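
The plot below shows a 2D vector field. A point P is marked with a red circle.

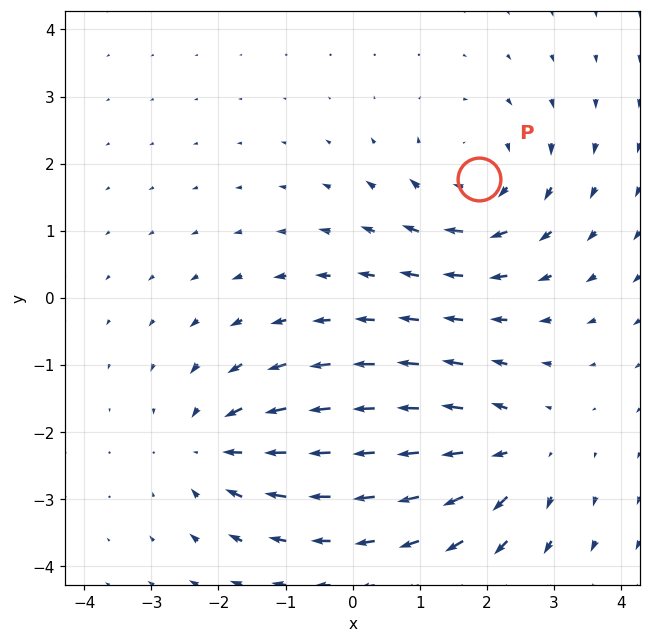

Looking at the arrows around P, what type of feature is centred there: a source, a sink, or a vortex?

vortex

At P (1.9, 1.8) the arrows circulate clockwise. Divergence ≈0, curl about -4 — near-zero divergence with nonzero curl is a vortex.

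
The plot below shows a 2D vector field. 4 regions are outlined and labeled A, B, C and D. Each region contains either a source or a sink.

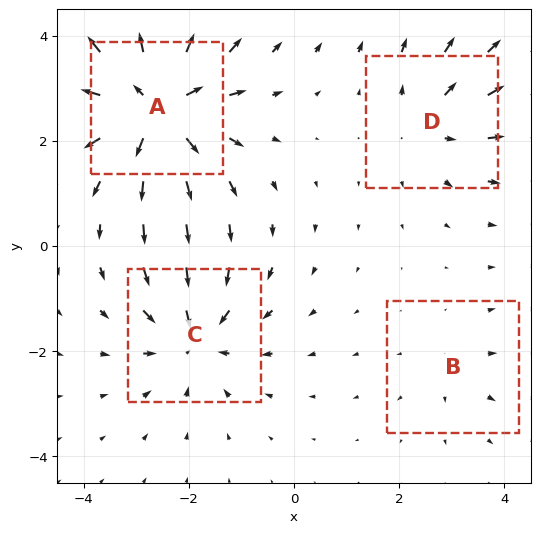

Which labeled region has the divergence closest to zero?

Divergence at each region's feature centre — A: about +7, B: about +2, C: about -5, D: about +3. Region B is closest to zero.

B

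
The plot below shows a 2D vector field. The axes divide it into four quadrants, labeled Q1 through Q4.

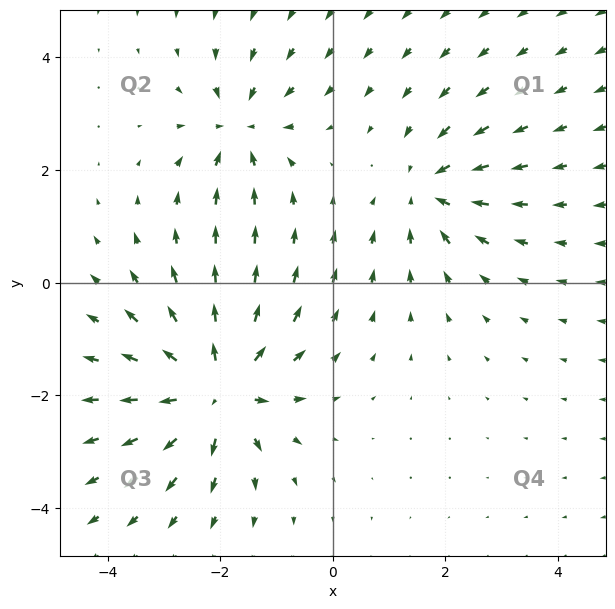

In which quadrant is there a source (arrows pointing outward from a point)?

Q3

The source sits at approximately (-2.1, -1.9), which lies in quadrant Q3. The divergence there is about +6, positive as expected for a source.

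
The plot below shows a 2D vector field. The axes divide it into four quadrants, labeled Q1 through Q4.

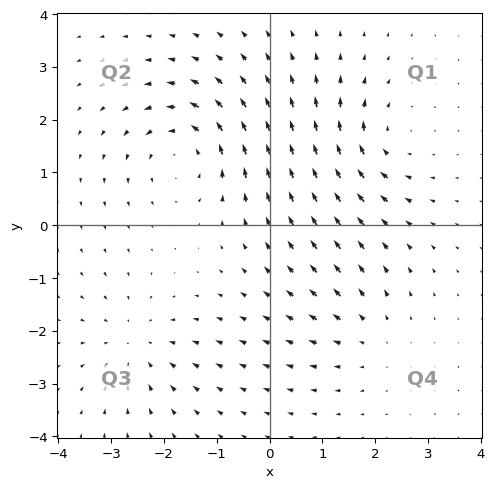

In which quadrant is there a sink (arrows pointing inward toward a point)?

The sink sits at approximately (-2.5, -2.2), which lies in quadrant Q3. The divergence there is about -3, negative as expected for a sink.

Q3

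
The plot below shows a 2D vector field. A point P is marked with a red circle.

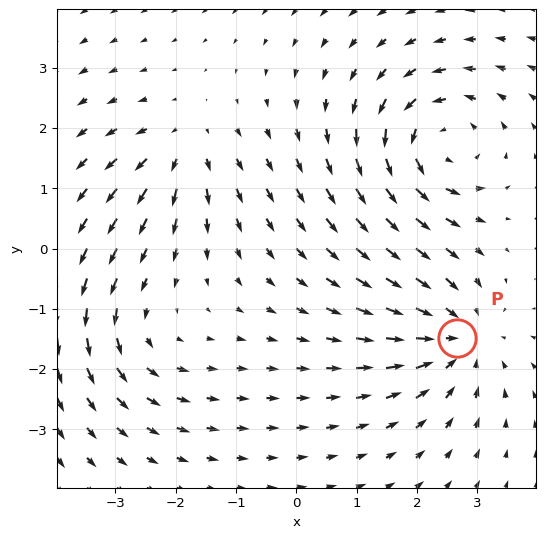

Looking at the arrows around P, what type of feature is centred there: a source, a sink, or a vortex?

At P (2.7, -1.5) the arrows converge inward. Divergence about -4, curl ≈0 — negative divergence with near-zero curl is a sink.

sink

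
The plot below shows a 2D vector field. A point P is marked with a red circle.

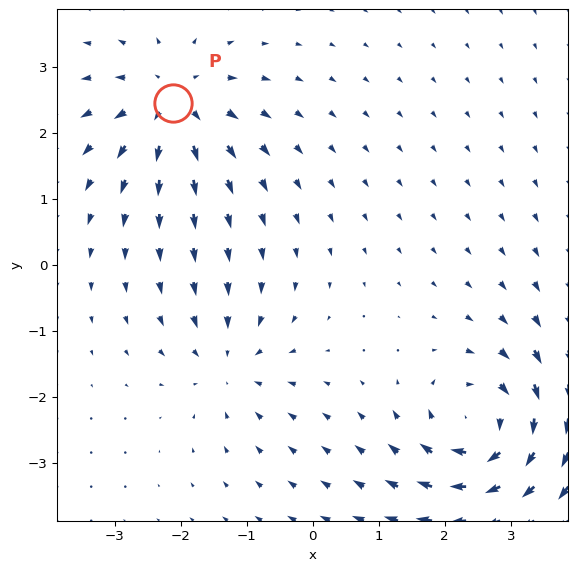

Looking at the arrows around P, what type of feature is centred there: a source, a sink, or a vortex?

source

At P (-2.1, 2.5) the arrows spread outward. Divergence about +5, curl ≈0 — positive divergence with near-zero curl is a source.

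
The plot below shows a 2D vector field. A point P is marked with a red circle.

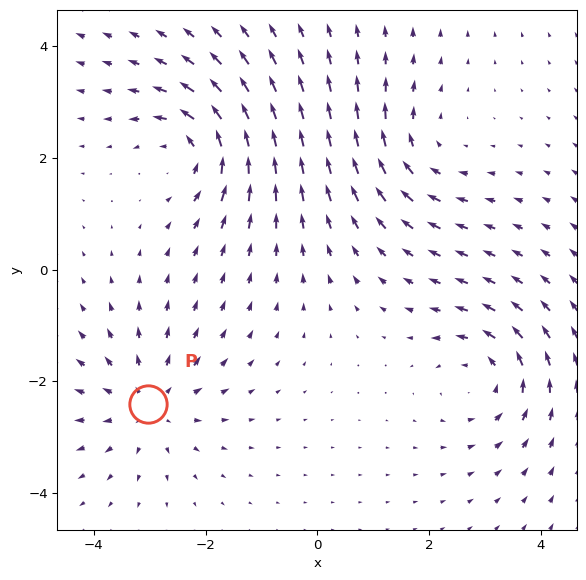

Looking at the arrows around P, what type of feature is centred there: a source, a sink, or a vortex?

source

At P (-3.0, -2.4) the arrows spread outward. Divergence about +5, curl ≈0 — positive divergence with near-zero curl is a source.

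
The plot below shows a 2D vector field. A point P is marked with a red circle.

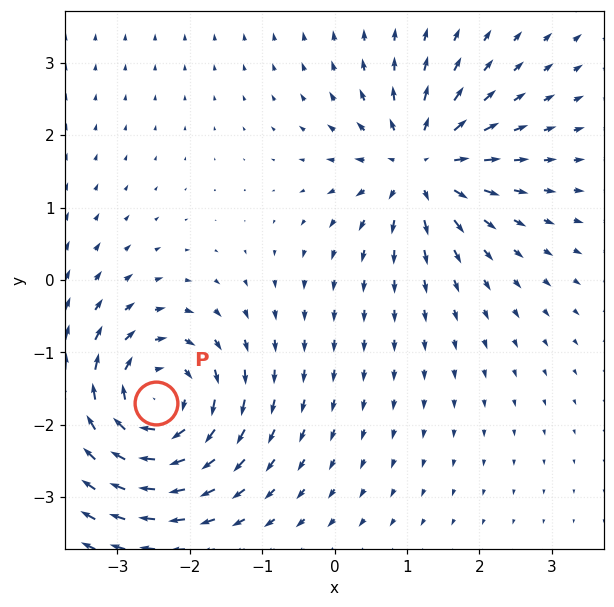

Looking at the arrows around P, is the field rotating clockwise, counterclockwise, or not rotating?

Near P at (-2.5, -1.7) the arrows circulate clockwise. The curl (z-component) there is about -6; negative curl means clockwise rotation.

clockwise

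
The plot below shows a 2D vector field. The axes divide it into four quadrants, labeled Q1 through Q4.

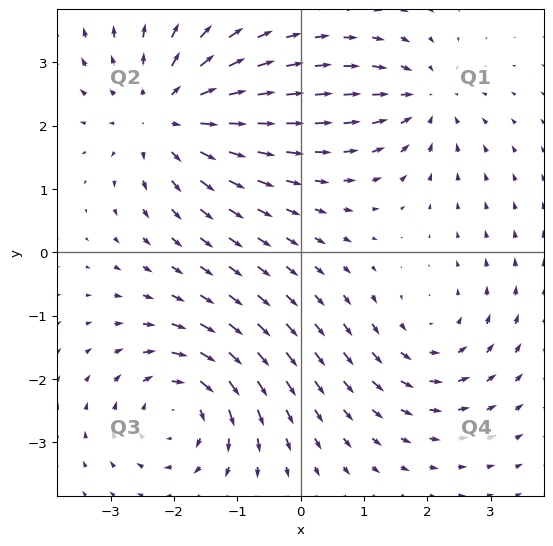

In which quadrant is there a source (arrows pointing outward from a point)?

Q2

The source sits at approximately (-2.1, 2.2), which lies in quadrant Q2. The divergence there is about +4, positive as expected for a source.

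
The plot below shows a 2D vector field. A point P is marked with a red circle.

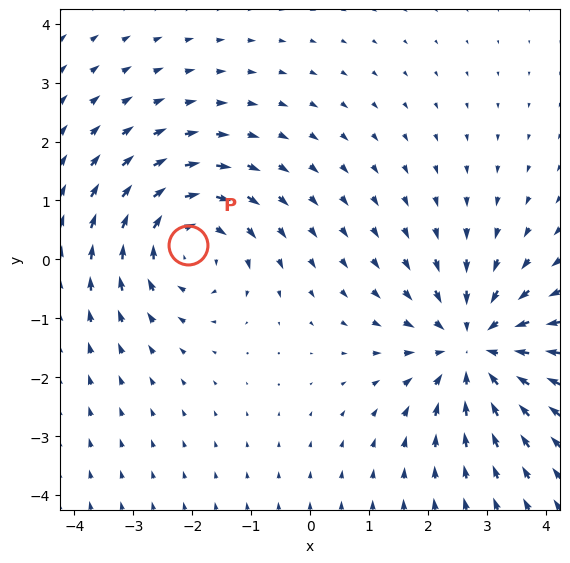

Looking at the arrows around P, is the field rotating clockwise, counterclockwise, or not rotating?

clockwise

Near P at (-2.1, 0.2) the arrows circulate clockwise. The curl (z-component) there is about -3; negative curl means clockwise rotation.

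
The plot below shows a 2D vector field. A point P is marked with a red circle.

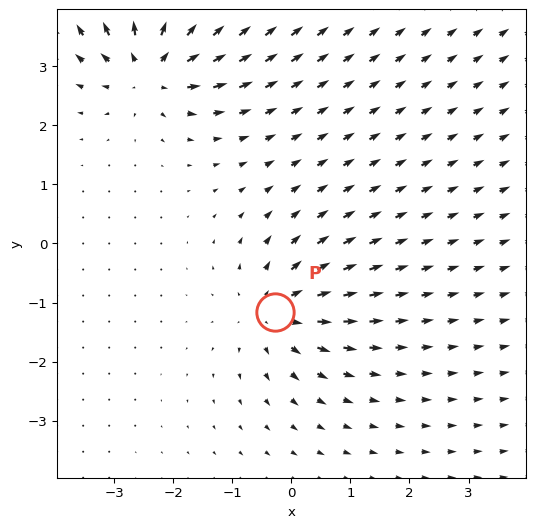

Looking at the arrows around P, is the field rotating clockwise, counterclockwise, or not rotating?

Near P at (-0.3, -1.2) the arrows show no circulation. The curl there is ≈0.

not rotating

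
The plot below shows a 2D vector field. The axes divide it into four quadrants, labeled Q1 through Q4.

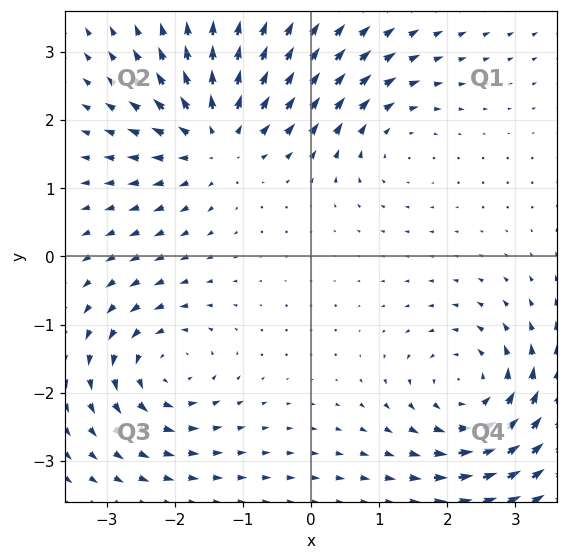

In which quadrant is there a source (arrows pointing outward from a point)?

Q2

The source sits at approximately (-1.4, 1.7), which lies in quadrant Q2. The divergence there is about +4, positive as expected for a source.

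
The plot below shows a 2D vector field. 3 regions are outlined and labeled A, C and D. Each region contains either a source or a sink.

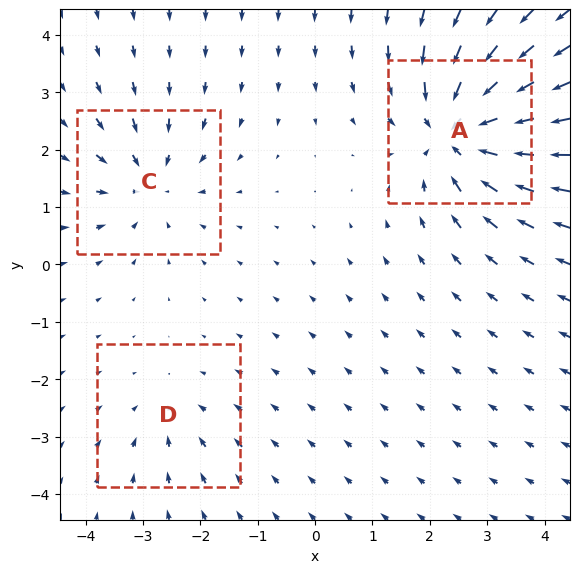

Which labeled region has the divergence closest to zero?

D

Divergence at each region's feature centre — A: about -5, C: about -3, D: about -2. Region D is closest to zero.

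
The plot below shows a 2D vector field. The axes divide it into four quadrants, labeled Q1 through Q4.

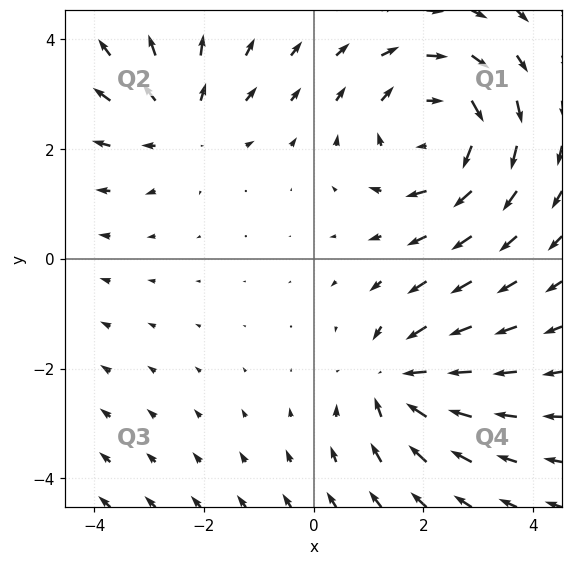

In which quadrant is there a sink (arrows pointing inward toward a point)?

The sink sits at approximately (1.5, -2.2), which lies in quadrant Q4. The divergence there is about -4, negative as expected for a sink.

Q4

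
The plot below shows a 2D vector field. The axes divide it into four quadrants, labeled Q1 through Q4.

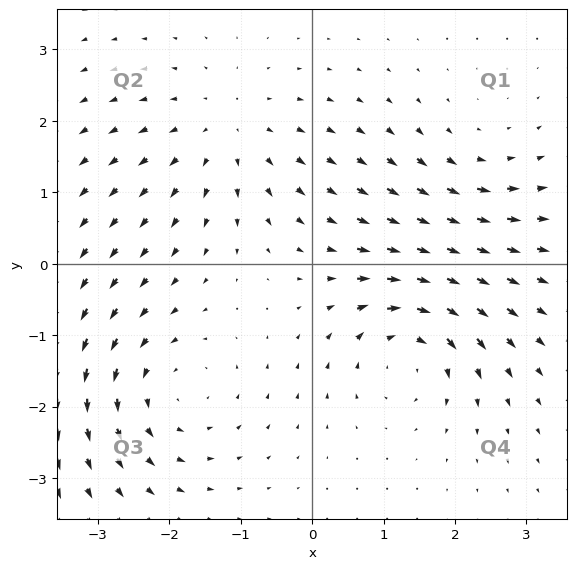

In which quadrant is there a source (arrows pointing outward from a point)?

Q2

The source sits at approximately (-1.2, 1.9), which lies in quadrant Q2. The divergence there is about +2, positive as expected for a source.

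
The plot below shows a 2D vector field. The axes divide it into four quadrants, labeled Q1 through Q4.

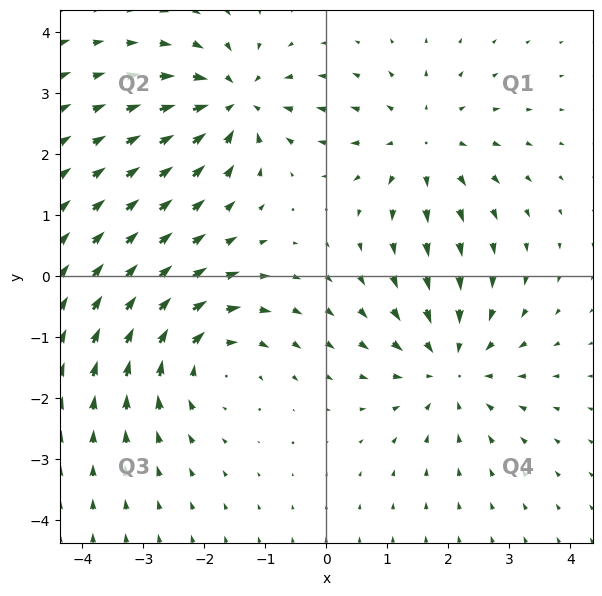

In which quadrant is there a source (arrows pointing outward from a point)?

The source sits at approximately (1.6, 2.2), which lies in quadrant Q1. The divergence there is about +3, positive as expected for a source.

Q1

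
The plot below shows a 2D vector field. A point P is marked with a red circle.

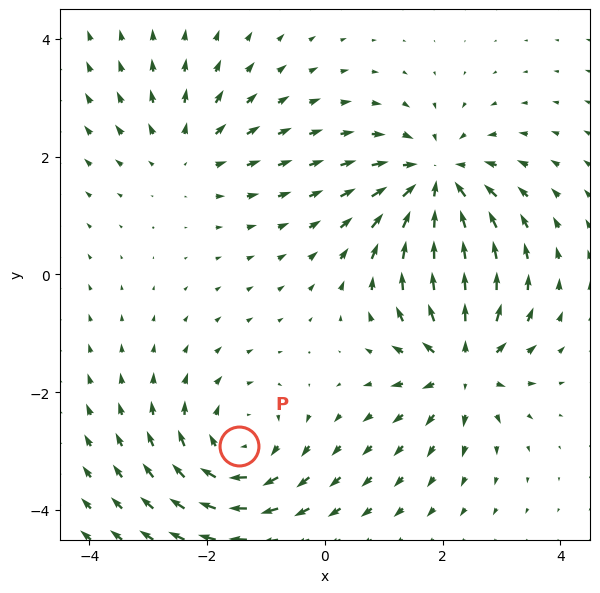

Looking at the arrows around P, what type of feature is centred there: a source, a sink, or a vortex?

vortex

At P (-1.5, -2.9) the arrows circulate clockwise. Divergence ≈0, curl about -4 — near-zero divergence with nonzero curl is a vortex.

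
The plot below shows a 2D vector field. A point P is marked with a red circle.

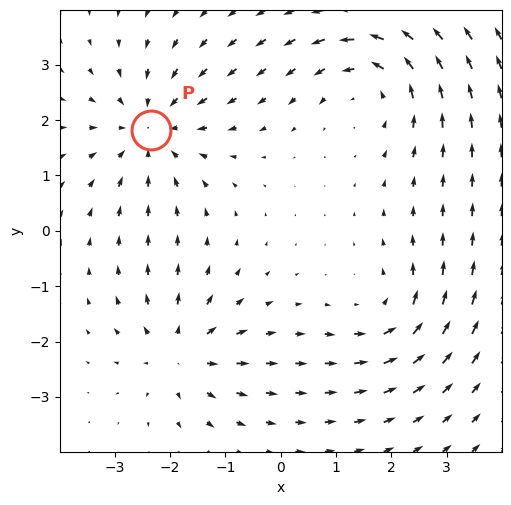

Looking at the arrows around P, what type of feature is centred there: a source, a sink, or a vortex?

At P (-2.4, 1.8) the arrows converge inward. Divergence about -4, curl ≈0 — negative divergence with near-zero curl is a sink.

sink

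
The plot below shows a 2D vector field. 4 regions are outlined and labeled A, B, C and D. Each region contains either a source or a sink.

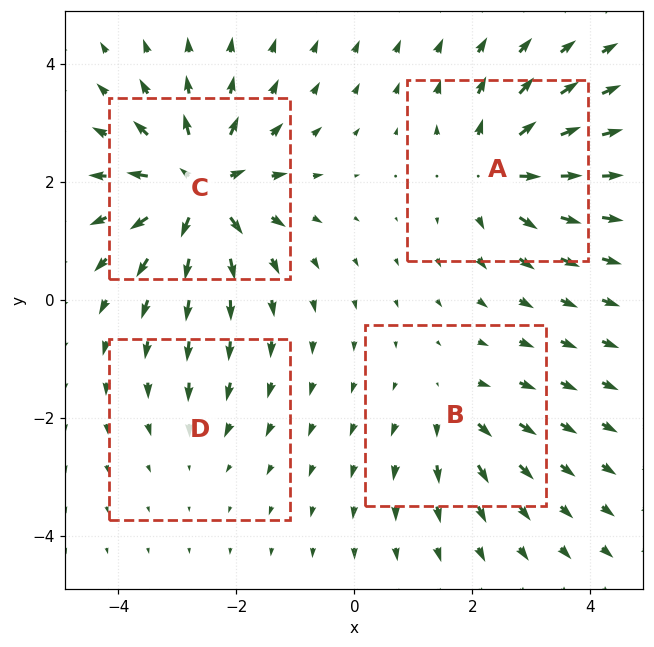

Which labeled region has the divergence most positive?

C

Divergence at each region's feature centre — A: about +6, B: about +4, C: about +9, D: about -3. Region C is most positive.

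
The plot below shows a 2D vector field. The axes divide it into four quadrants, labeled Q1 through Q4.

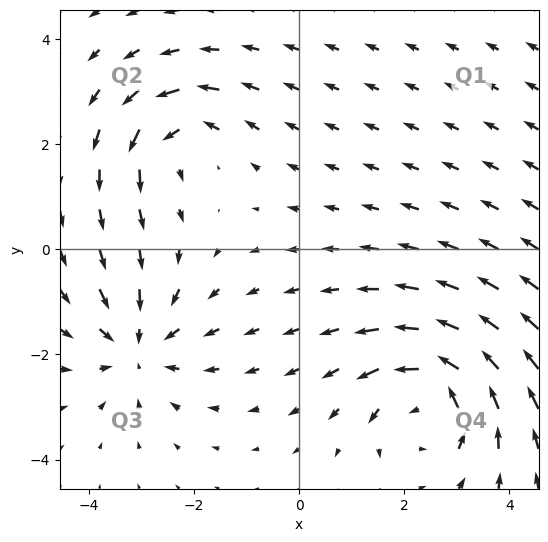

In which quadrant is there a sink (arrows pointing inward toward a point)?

Q3

The sink sits at approximately (-3.1, -1.8), which lies in quadrant Q3. The divergence there is about -4, negative as expected for a sink.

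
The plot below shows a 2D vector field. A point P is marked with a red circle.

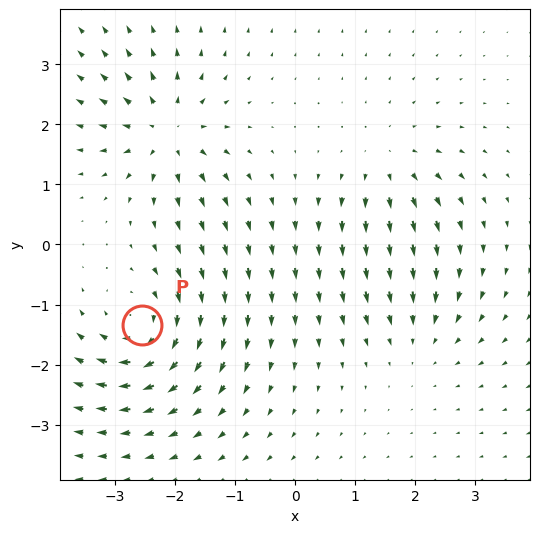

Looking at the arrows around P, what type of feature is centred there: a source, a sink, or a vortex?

At P (-2.5, -1.3) the arrows circulate clockwise. Divergence ≈0, curl about -6 — near-zero divergence with nonzero curl is a vortex.

vortex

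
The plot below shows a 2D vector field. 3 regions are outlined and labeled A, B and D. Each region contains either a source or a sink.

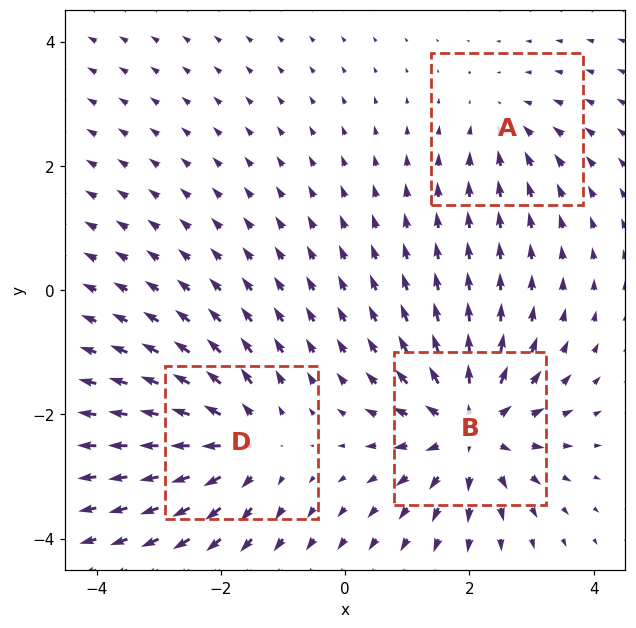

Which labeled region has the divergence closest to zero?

A

Divergence at each region's feature centre — A: about -2, B: about +5, D: about +4. Region A is closest to zero.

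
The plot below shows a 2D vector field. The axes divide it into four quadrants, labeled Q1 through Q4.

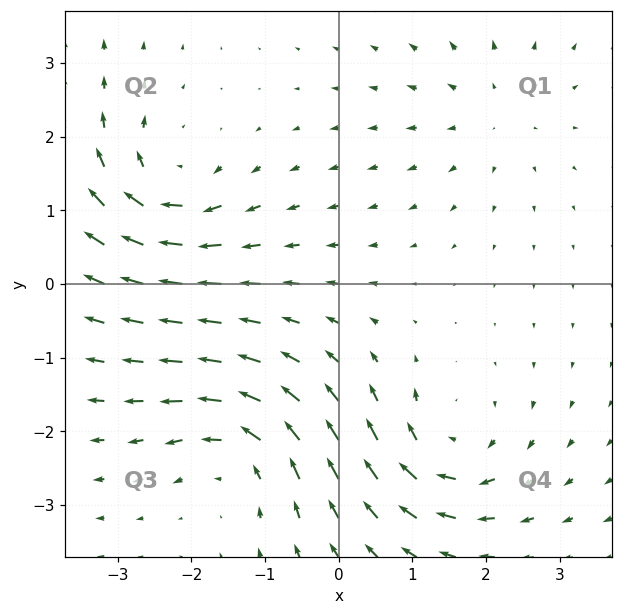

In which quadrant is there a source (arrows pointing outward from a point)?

The source sits at approximately (2.1, 2.3), which lies in quadrant Q1. The divergence there is about +3, positive as expected for a source.

Q1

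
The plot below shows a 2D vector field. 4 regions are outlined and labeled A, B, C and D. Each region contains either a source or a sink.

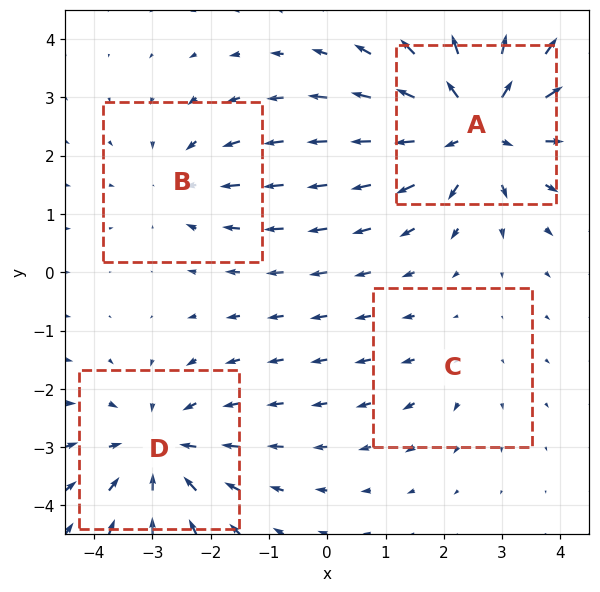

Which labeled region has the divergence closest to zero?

Divergence at each region's feature centre — A: about +6, B: about -3, C: about +2, D: about -4. Region C is closest to zero.

C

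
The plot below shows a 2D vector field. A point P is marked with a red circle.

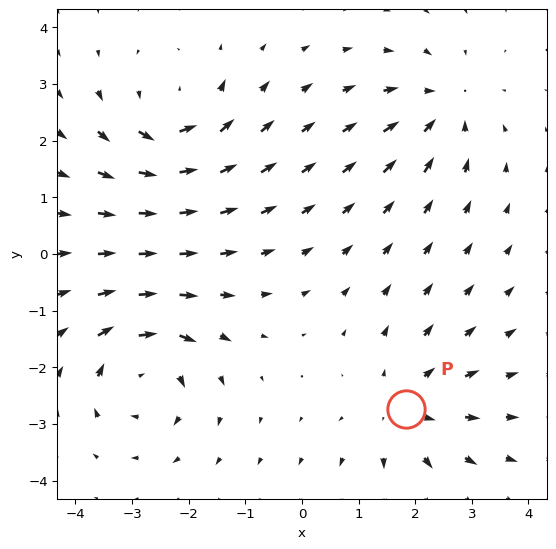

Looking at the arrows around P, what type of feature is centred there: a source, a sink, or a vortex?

At P (1.8, -2.7) the arrows spread outward. Divergence about +3, curl ≈0 — positive divergence with near-zero curl is a source.

source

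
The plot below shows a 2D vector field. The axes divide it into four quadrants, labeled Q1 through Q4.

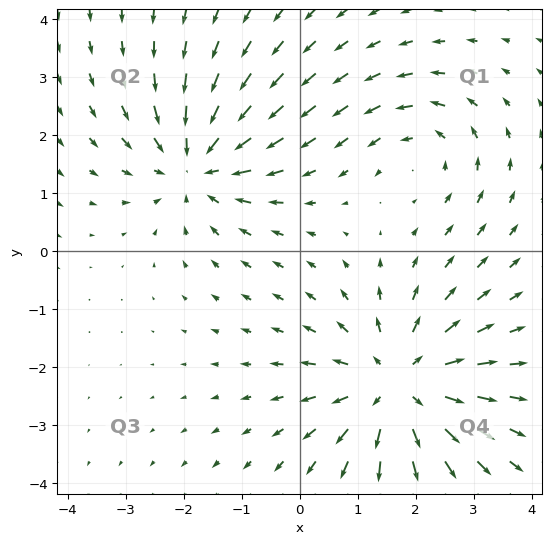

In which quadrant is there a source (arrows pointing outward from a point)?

The source sits at approximately (1.7, -2.3), which lies in quadrant Q4. The divergence there is about +4, positive as expected for a source.

Q4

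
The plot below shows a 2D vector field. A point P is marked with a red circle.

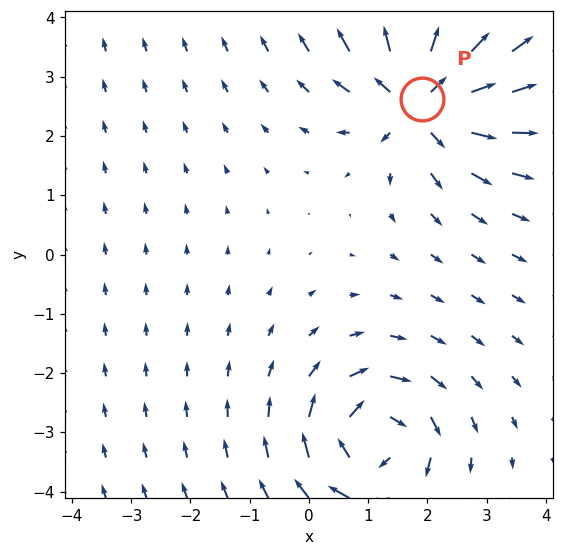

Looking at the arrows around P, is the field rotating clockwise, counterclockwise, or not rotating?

not rotating

Near P at (1.9, 2.6) the arrows show no circulation. The curl there is ≈0.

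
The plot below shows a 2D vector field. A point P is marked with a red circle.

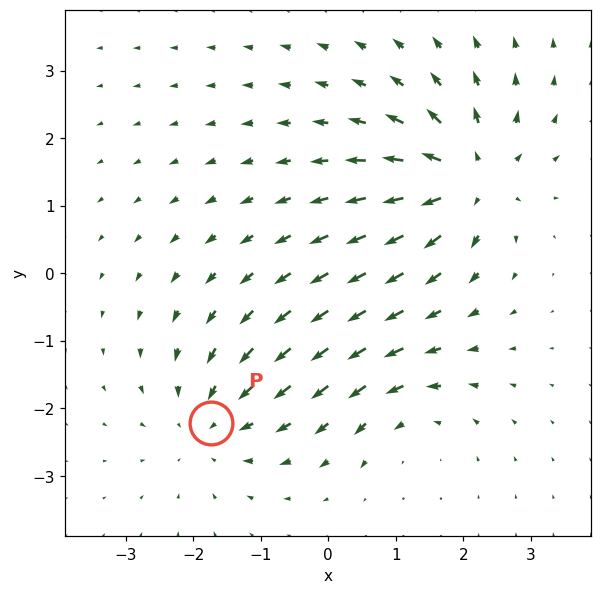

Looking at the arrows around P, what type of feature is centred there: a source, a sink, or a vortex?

At P (-1.7, -2.2) the arrows converge inward. Divergence about -3, curl ≈0 — negative divergence with near-zero curl is a sink.

sink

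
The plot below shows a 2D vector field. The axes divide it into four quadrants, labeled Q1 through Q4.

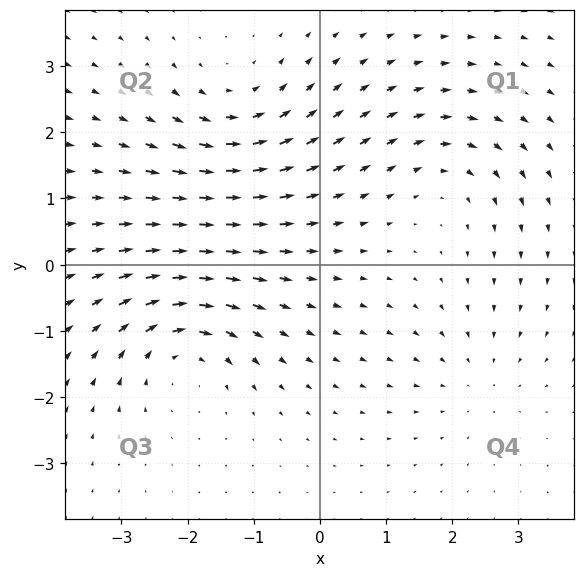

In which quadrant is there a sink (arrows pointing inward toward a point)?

Q4

The sink sits at approximately (2.4, -1.7), which lies in quadrant Q4. The divergence there is about -3, negative as expected for a sink.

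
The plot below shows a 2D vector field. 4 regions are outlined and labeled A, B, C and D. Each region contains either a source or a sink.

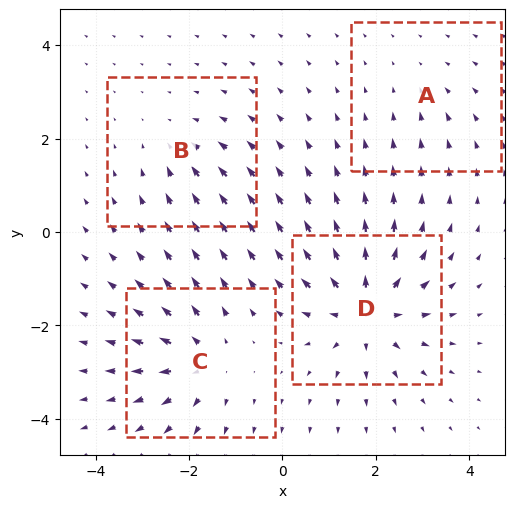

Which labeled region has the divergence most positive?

Divergence at each region's feature centre — A: about -2, B: about -3, C: about +5, D: about +7. Region D is most positive.

D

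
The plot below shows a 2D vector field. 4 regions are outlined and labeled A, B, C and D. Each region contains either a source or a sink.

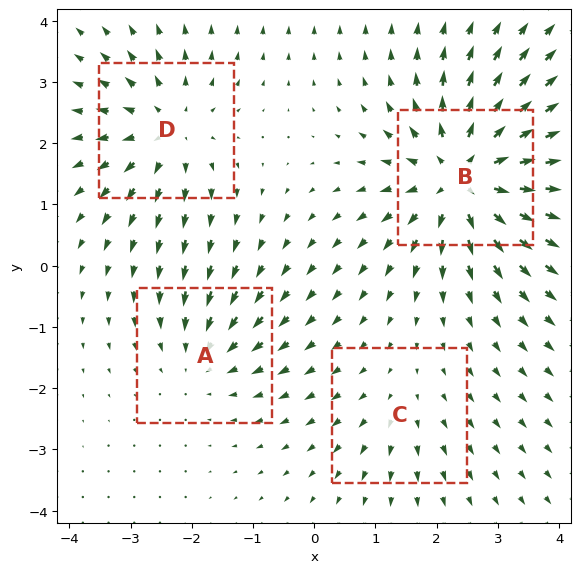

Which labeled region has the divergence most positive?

B

Divergence at each region's feature centre — A: about -4, B: about +8, C: about +2, D: about +5. Region B is most positive.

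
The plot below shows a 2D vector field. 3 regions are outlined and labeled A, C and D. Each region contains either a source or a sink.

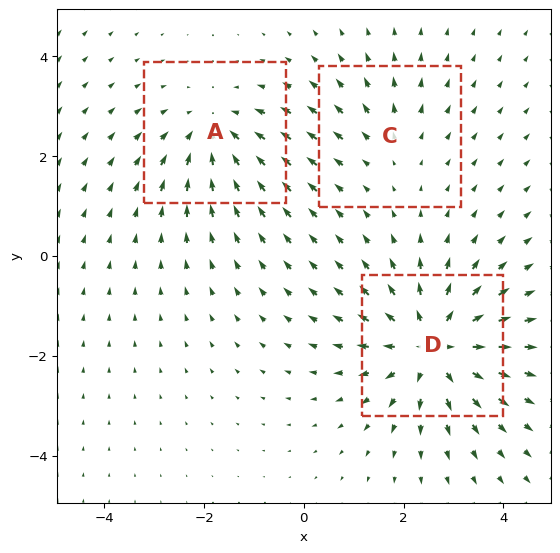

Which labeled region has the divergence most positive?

Divergence at each region's feature centre — A: about -3, C: about +2, D: about +5. Region D is most positive.

D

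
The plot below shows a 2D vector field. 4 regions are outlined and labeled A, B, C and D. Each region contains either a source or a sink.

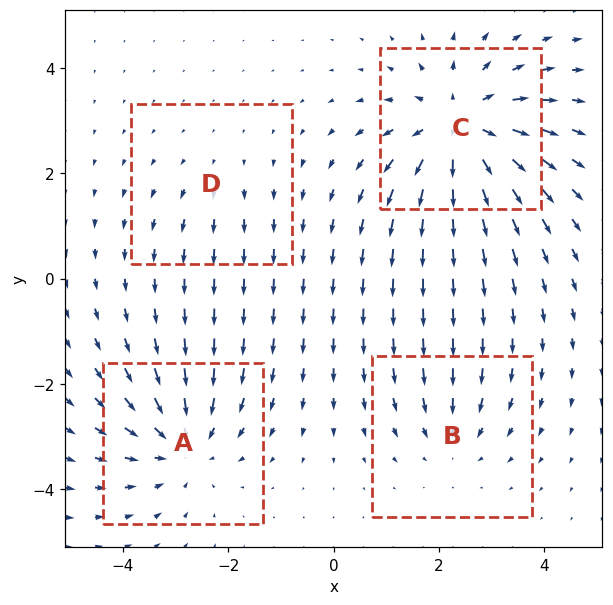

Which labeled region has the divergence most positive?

C

Divergence at each region's feature centre — A: about -5, B: about -3, C: about +6, D: about +2. Region C is most positive.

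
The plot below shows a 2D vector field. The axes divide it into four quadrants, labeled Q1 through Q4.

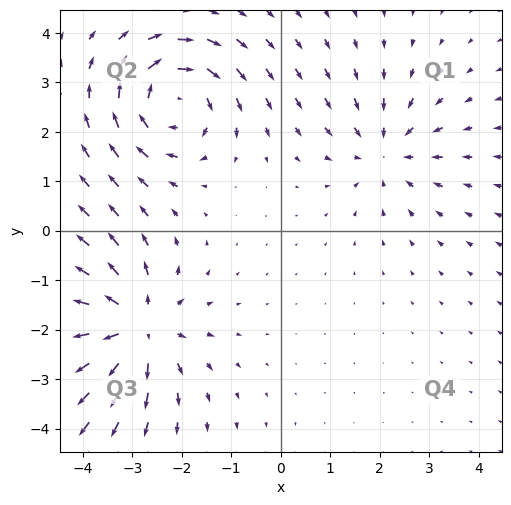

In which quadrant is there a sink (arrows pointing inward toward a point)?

Q1

The sink sits at approximately (2.1, 1.6), which lies in quadrant Q1. The divergence there is about -3, negative as expected for a sink.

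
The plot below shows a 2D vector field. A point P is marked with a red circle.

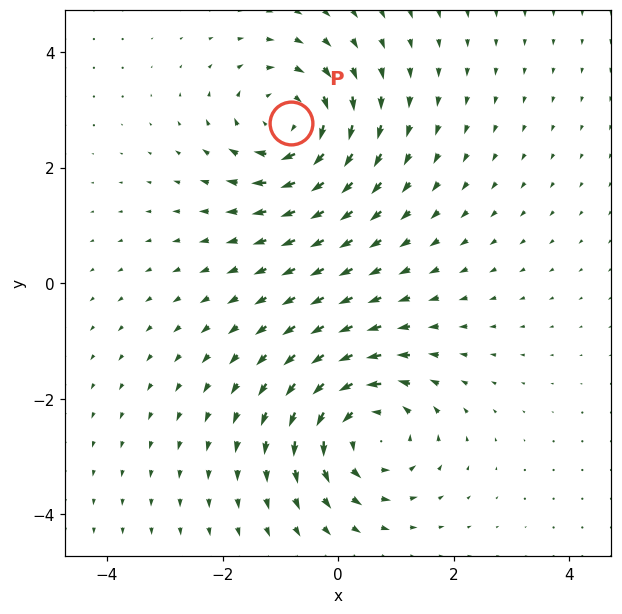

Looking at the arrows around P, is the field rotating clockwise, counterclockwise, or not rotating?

clockwise

Near P at (-0.8, 2.8) the arrows circulate clockwise. The curl (z-component) there is about -4; negative curl means clockwise rotation.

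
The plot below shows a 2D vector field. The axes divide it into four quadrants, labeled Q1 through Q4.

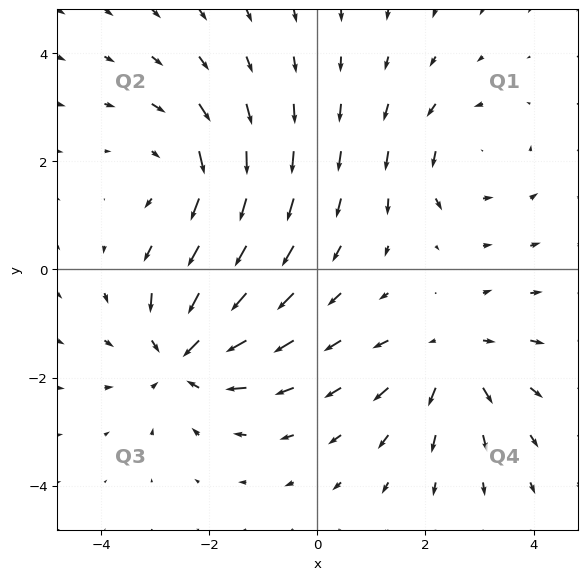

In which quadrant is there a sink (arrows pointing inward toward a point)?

Q3

The sink sits at approximately (-2.5, -1.6), which lies in quadrant Q3. The divergence there is about -5, negative as expected for a sink.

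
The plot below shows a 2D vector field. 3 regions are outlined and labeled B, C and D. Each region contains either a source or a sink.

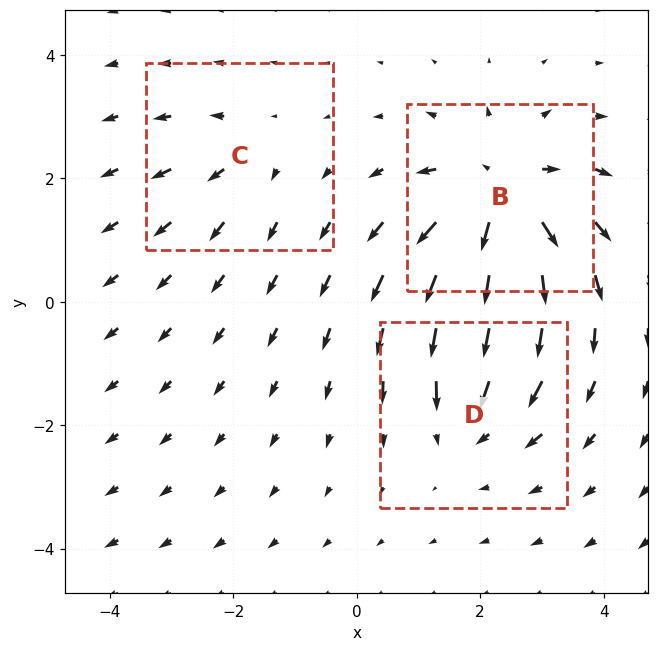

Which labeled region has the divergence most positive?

Divergence at each region's feature centre — B: about +6, C: about +2, D: about -3. Region B is most positive.

B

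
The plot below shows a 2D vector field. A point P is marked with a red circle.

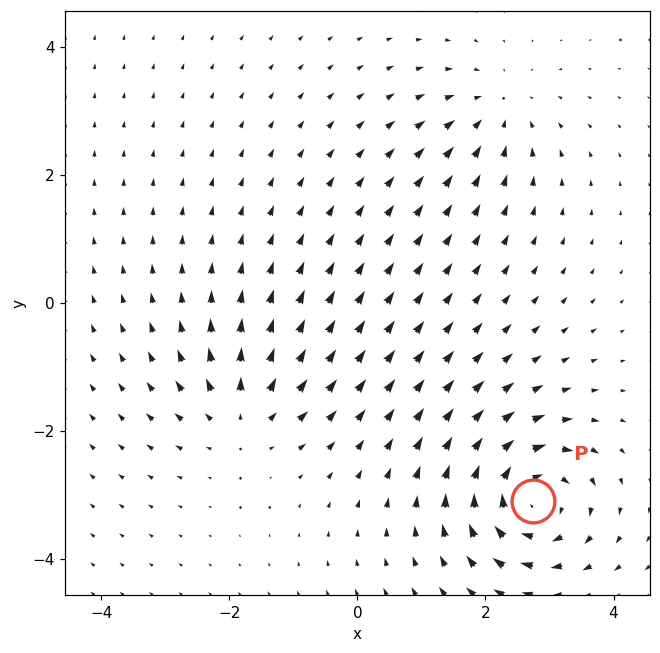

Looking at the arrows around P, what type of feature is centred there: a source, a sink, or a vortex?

At P (2.7, -3.1) the arrows circulate clockwise. Divergence ≈0, curl about -7 — near-zero divergence with nonzero curl is a vortex.

vortex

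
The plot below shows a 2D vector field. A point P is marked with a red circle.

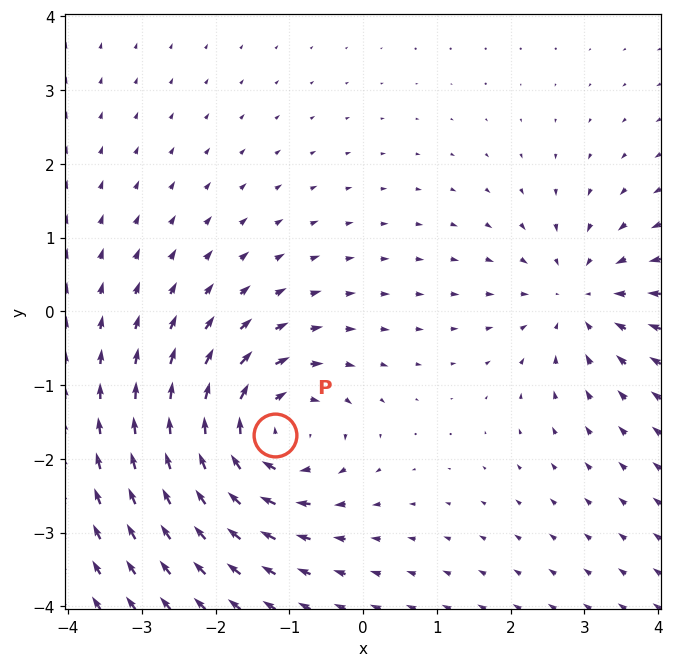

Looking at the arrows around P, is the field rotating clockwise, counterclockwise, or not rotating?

Near P at (-1.2, -1.7) the arrows circulate clockwise. The curl (z-component) there is about -5; negative curl means clockwise rotation.

clockwise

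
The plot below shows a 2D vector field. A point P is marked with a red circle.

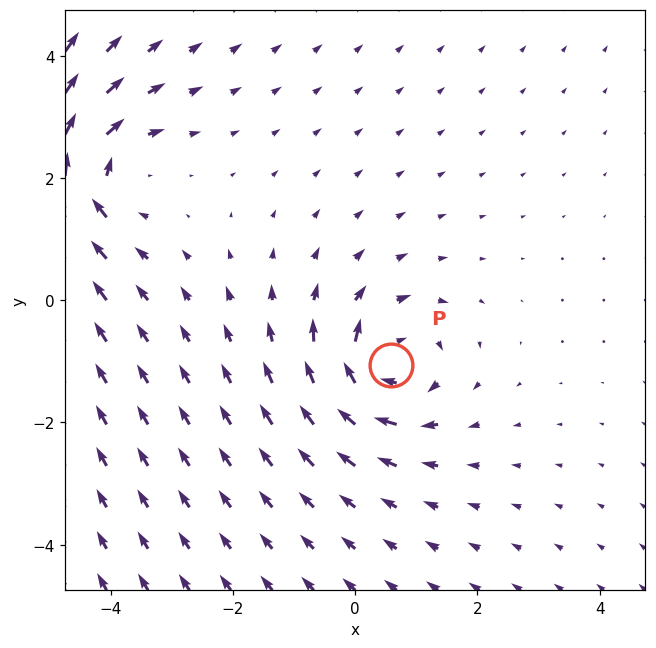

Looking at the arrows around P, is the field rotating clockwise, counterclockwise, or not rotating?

Near P at (0.6, -1.1) the arrows circulate clockwise. The curl (z-component) there is about -4; negative curl means clockwise rotation.

clockwise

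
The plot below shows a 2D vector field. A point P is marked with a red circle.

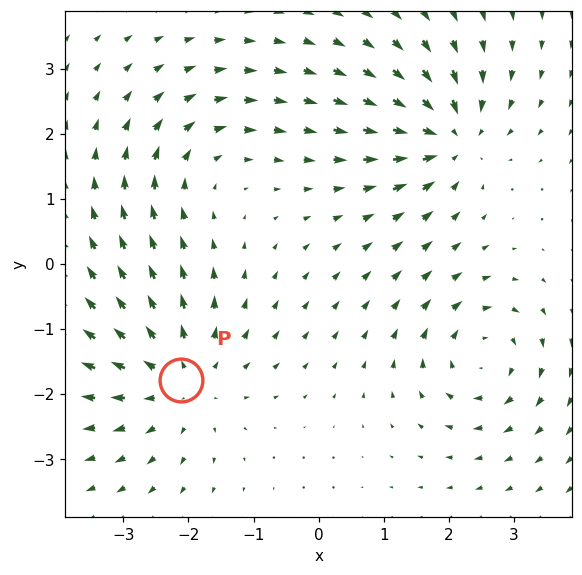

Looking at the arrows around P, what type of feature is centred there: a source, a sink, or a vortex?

source

At P (-2.1, -1.8) the arrows spread outward. Divergence about +4, curl ≈0 — positive divergence with near-zero curl is a source.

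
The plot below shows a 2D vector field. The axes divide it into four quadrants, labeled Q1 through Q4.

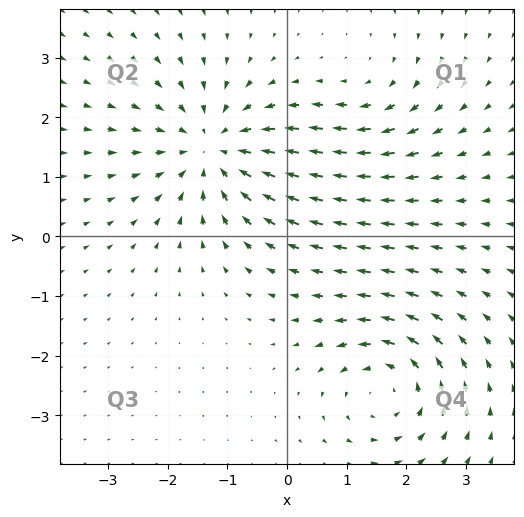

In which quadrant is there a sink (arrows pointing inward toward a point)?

Q2

The sink sits at approximately (-1.2, 1.5), which lies in quadrant Q2. The divergence there is about -5, negative as expected for a sink.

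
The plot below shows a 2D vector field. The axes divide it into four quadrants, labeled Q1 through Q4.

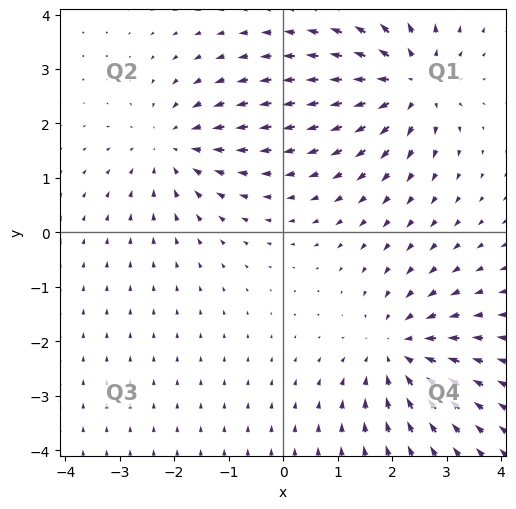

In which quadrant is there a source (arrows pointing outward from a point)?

The source sits at approximately (2.3, 2.8), which lies in quadrant Q1. The divergence there is about +4, positive as expected for a source.

Q1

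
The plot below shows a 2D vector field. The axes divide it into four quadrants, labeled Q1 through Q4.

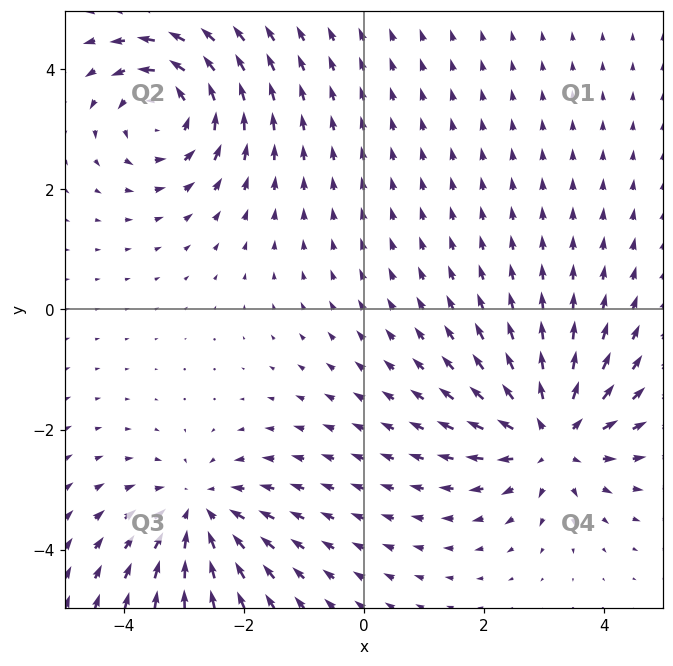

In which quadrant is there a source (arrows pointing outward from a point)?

The source sits at approximately (3.1, -2.1), which lies in quadrant Q4. The divergence there is about +4, positive as expected for a source.

Q4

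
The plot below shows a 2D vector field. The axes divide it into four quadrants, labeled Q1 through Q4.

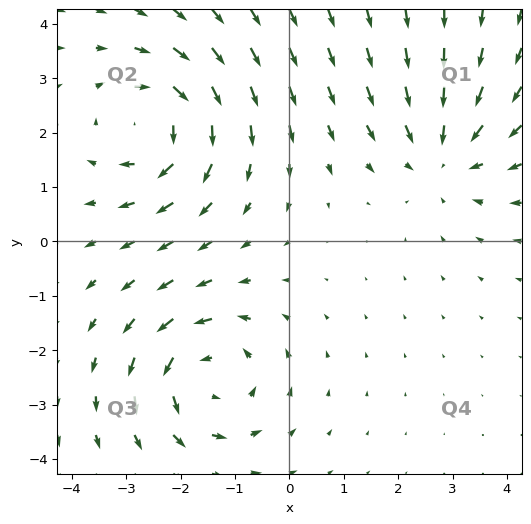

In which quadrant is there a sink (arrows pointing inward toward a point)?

Q1

The sink sits at approximately (2.8, 1.6), which lies in quadrant Q1. The divergence there is about -3, negative as expected for a sink.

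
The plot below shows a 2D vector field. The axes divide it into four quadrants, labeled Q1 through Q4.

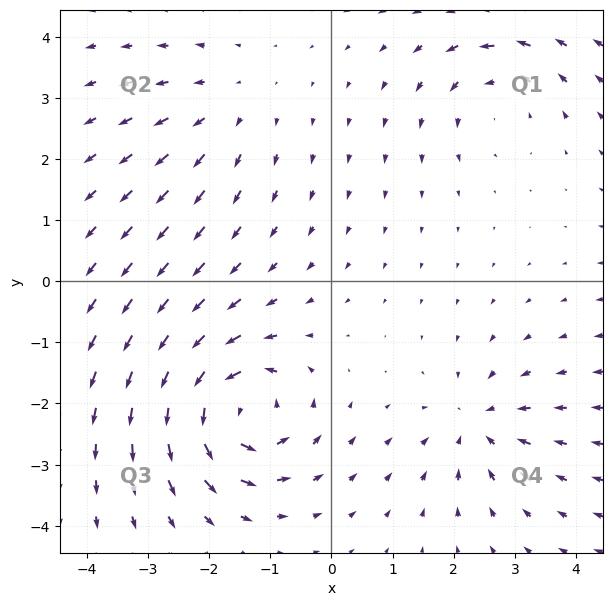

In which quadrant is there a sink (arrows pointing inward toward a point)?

The sink sits at approximately (2.4, -2.3), which lies in quadrant Q4. The divergence there is about -4, negative as expected for a sink.

Q4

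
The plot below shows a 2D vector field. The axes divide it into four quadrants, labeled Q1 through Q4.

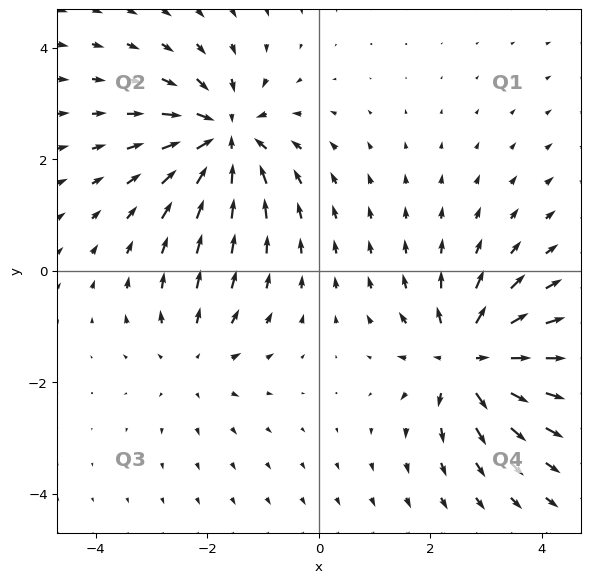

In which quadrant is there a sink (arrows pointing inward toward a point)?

Q2

The sink sits at approximately (-1.7, 2.4), which lies in quadrant Q2. The divergence there is about -6, negative as expected for a sink.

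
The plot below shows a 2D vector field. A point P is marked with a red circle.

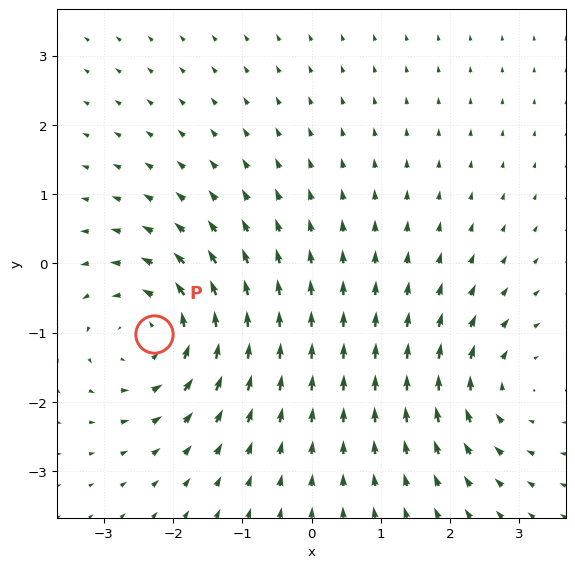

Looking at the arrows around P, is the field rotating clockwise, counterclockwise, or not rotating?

Near P at (-2.3, -1.0) the arrows circulate counterclockwise. The curl (z-component) there is about +5; positive curl means counterclockwise rotation.

counterclockwise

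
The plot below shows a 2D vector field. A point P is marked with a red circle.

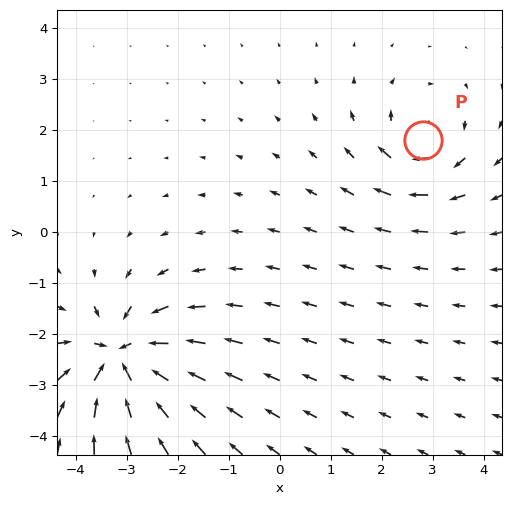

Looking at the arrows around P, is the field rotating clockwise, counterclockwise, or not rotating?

clockwise

Near P at (2.8, 1.8) the arrows circulate clockwise. The curl (z-component) there is about -4; negative curl means clockwise rotation.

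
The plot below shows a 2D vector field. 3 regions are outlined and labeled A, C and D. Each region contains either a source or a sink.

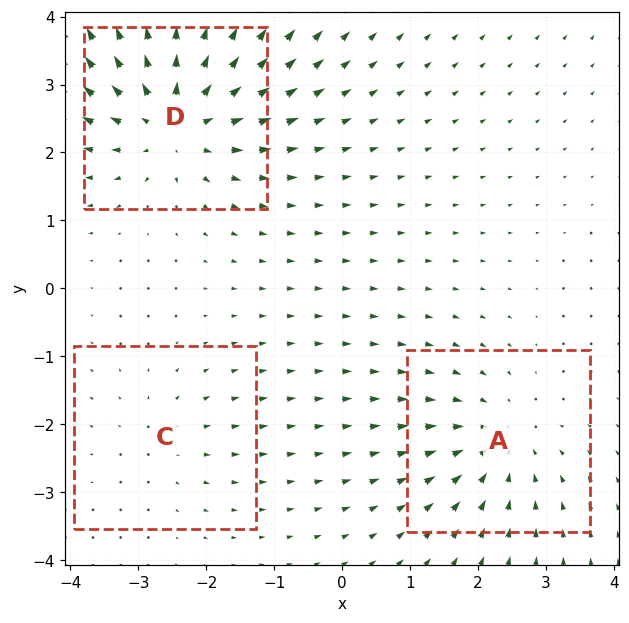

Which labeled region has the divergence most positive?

D

Divergence at each region's feature centre — A: about -3, C: about +2, D: about +5. Region D is most positive.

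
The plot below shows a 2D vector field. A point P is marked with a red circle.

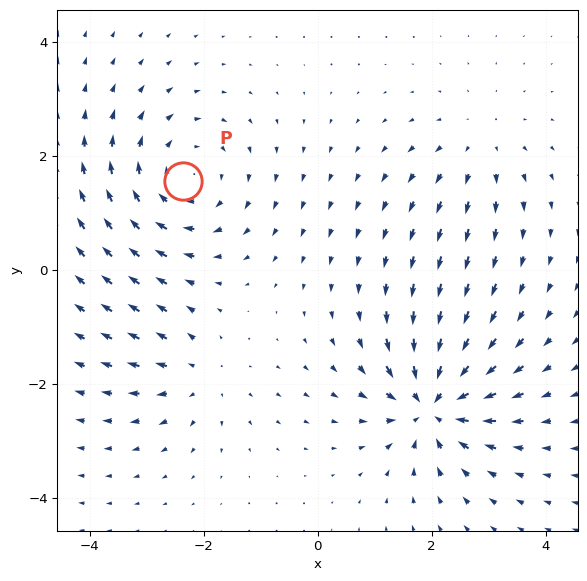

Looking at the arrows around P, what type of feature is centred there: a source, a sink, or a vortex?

vortex

At P (-2.4, 1.6) the arrows circulate clockwise. Divergence ≈0, curl about -4 — near-zero divergence with nonzero curl is a vortex.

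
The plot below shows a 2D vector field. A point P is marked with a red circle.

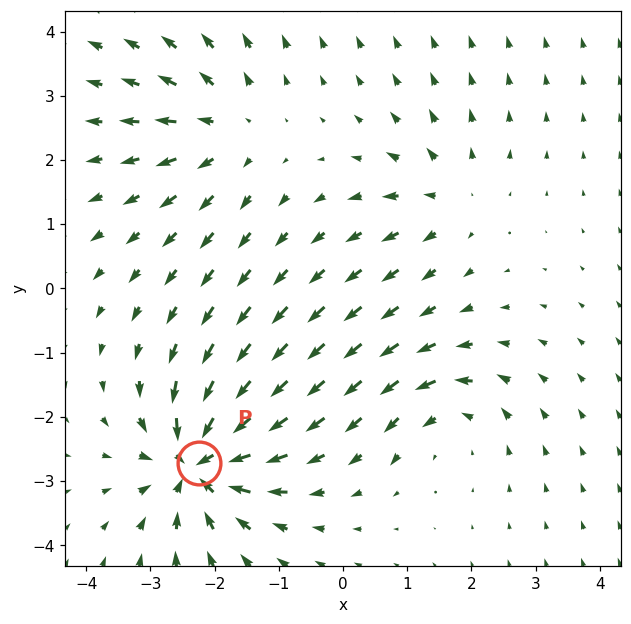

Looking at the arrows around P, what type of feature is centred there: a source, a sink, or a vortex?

At P (-2.2, -2.7) the arrows converge inward. Divergence about -7, curl ≈0 — negative divergence with near-zero curl is a sink.

sink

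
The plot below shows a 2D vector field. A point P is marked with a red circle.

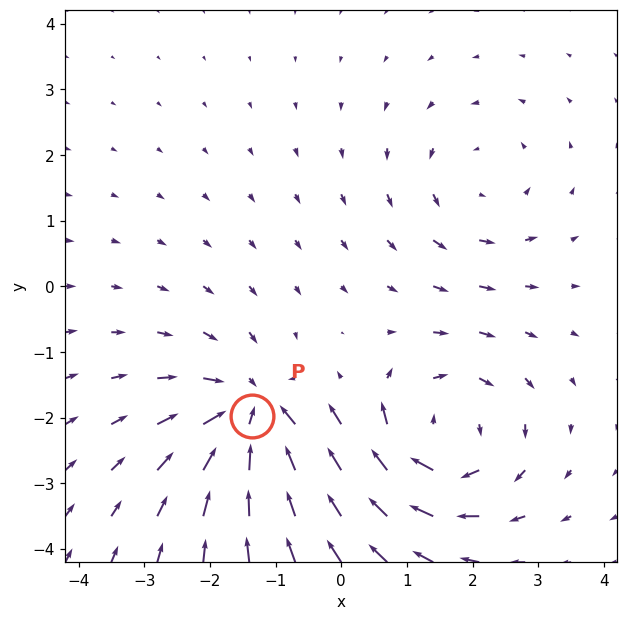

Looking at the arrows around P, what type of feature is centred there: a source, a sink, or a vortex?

sink

At P (-1.4, -2.0) the arrows converge inward. Divergence about -6, curl ≈0 — negative divergence with near-zero curl is a sink.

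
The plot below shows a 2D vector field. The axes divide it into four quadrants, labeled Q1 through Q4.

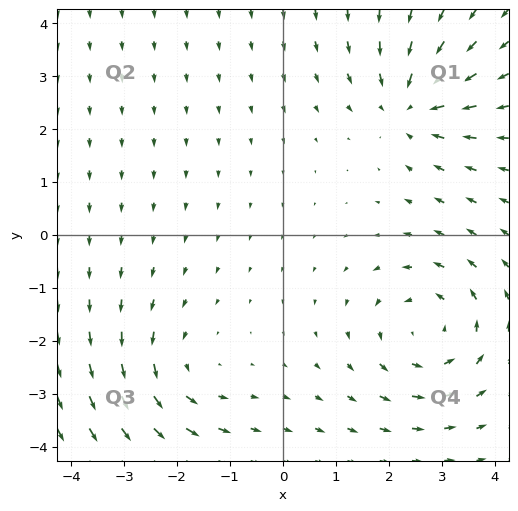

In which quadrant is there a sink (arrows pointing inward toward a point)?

The sink sits at approximately (2.4, 2.5), which lies in quadrant Q1. The divergence there is about -4, negative as expected for a sink.

Q1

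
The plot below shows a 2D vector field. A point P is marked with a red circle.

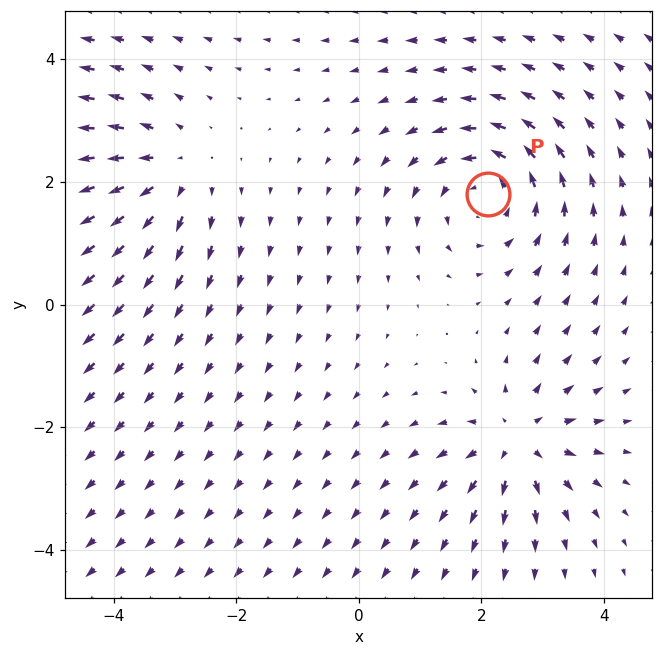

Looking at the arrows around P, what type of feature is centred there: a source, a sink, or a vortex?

At P (2.1, 1.8) the arrows circulate counterclockwise. Divergence ≈0, curl about +4 — near-zero divergence with nonzero curl is a vortex.

vortex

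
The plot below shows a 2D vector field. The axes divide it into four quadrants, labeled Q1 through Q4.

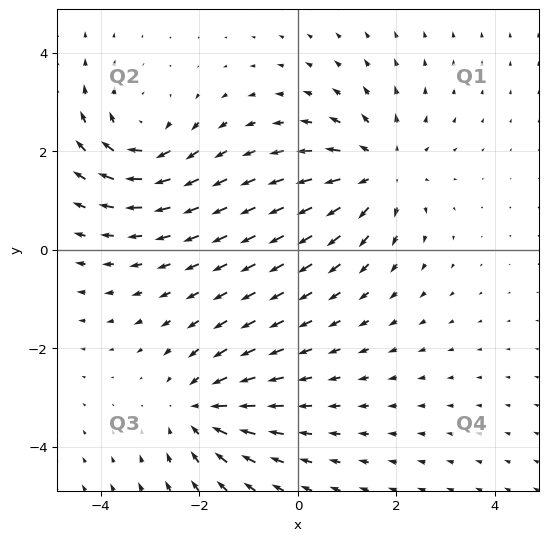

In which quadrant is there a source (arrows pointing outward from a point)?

Q1

The source sits at approximately (1.7, 1.6), which lies in quadrant Q1. The divergence there is about +4, positive as expected for a source.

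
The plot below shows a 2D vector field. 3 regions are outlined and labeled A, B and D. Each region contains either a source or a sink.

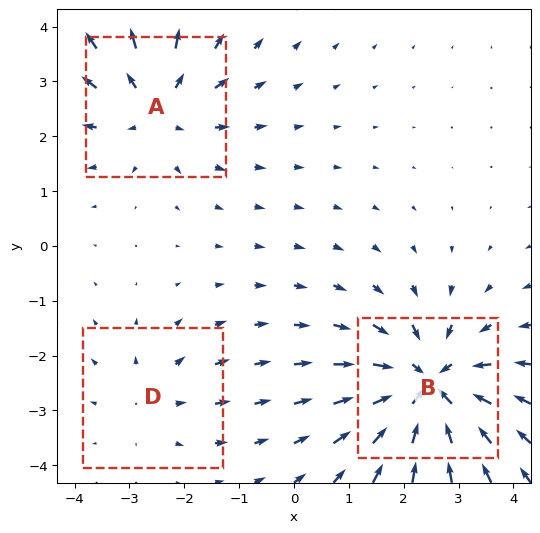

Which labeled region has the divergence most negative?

Divergence at each region's feature centre — A: about +3, B: about -5, D: about +2. Region B is most negative.

B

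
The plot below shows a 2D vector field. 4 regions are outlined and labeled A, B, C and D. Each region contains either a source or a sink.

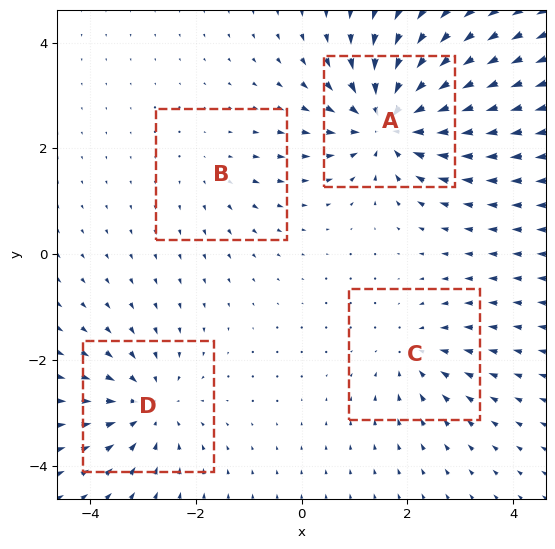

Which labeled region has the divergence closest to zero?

Divergence at each region's feature centre — A: about -7, B: about +2, C: about -4, D: about -5. Region B is closest to zero.

B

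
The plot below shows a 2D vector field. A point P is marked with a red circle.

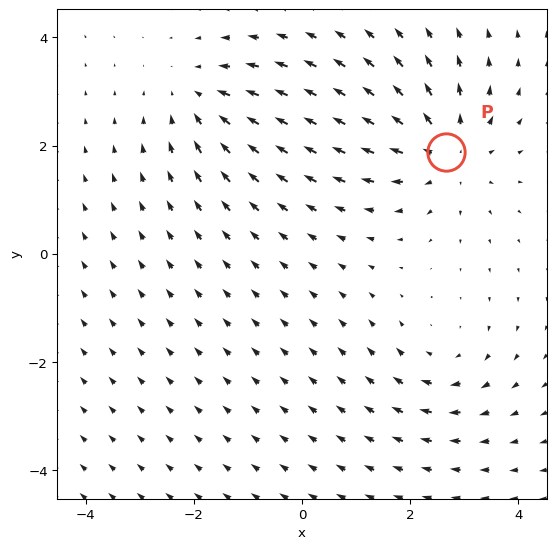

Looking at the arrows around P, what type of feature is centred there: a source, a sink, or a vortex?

source

At P (2.7, 1.9) the arrows spread outward. Divergence about +4, curl ≈0 — positive divergence with near-zero curl is a source.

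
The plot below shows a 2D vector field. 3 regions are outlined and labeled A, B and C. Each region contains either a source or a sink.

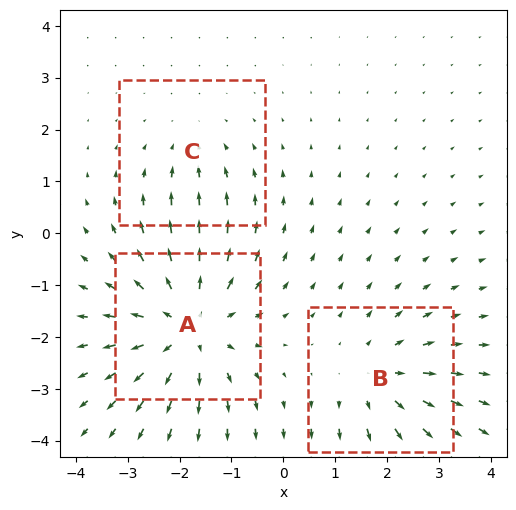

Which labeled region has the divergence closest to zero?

C

Divergence at each region's feature centre — A: about +4, B: about +3, C: about -2. Region C is closest to zero.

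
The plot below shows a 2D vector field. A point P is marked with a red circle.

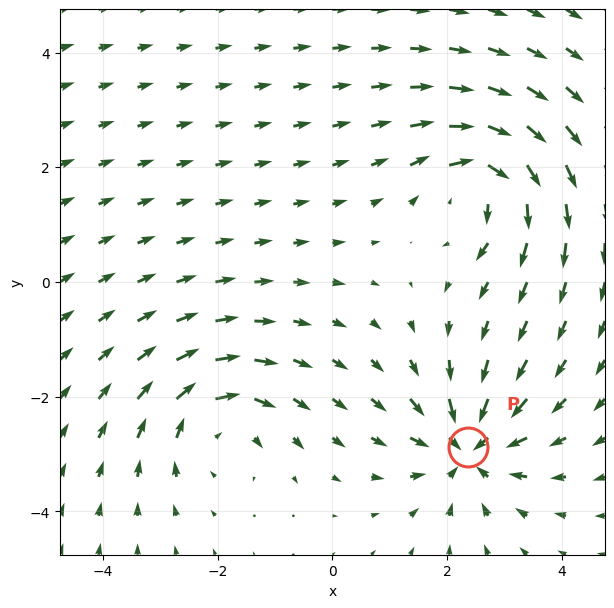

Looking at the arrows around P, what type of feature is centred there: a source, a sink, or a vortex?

At P (2.4, -2.9) the arrows converge inward. Divergence about -5, curl ≈0 — negative divergence with near-zero curl is a sink.

sink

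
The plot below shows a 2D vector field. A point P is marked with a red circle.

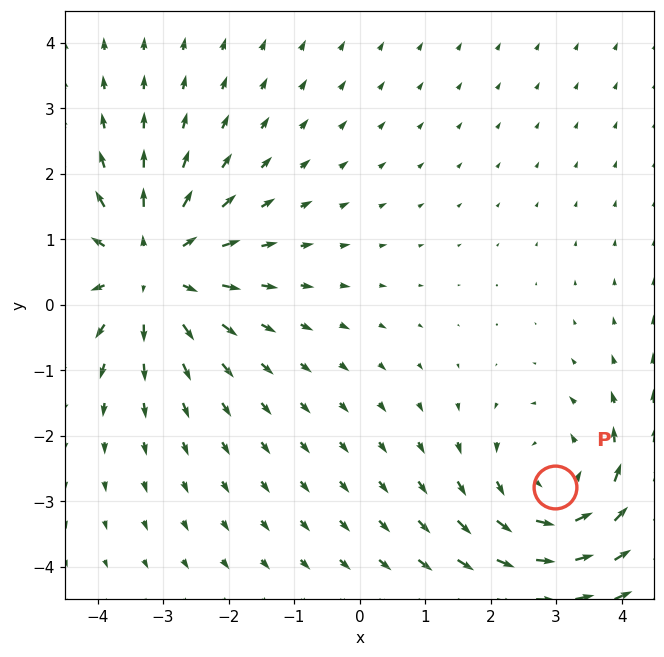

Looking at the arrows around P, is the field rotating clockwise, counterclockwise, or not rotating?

Near P at (3.0, -2.8) the arrows circulate counterclockwise. The curl (z-component) there is about +2; positive curl means counterclockwise rotation.

counterclockwise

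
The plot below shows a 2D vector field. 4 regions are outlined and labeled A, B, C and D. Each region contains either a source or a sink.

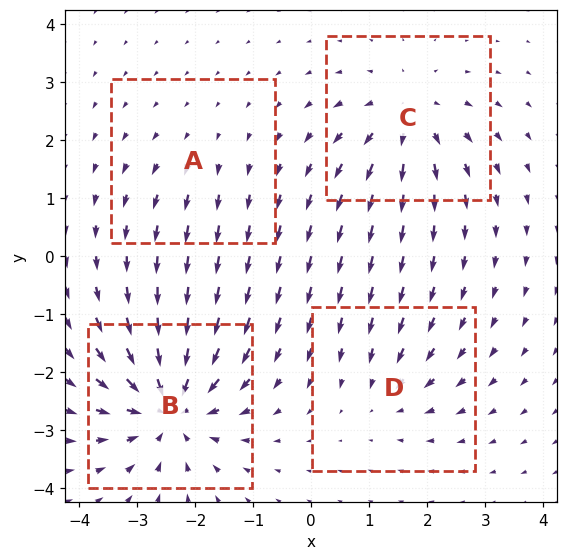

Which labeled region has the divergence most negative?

B

Divergence at each region's feature centre — A: about +2, B: about -8, C: about +5, D: about -3. Region B is most negative.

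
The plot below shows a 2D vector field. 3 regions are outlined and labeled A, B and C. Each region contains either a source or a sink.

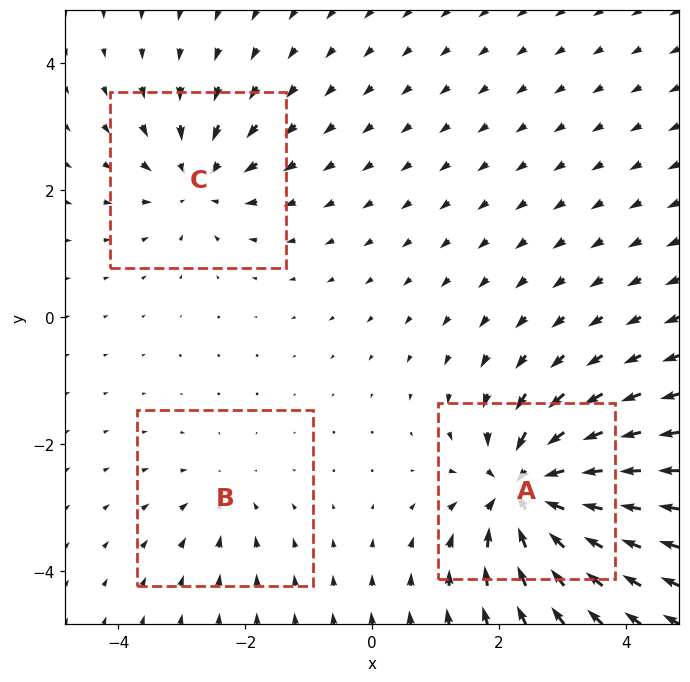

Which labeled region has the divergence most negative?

A

Divergence at each region's feature centre — A: about -7, B: about -2, C: about -4. Region A is most negative.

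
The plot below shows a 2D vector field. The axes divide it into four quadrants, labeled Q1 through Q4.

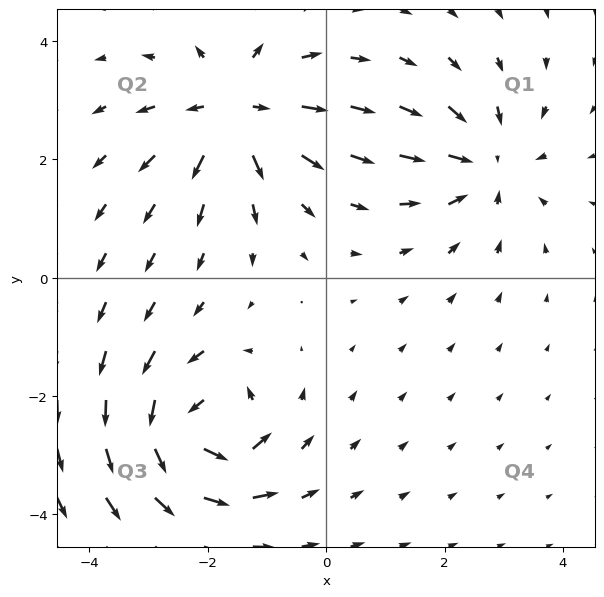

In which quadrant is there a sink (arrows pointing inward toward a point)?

The sink sits at approximately (2.7, 1.9), which lies in quadrant Q1. The divergence there is about -4, negative as expected for a sink.

Q1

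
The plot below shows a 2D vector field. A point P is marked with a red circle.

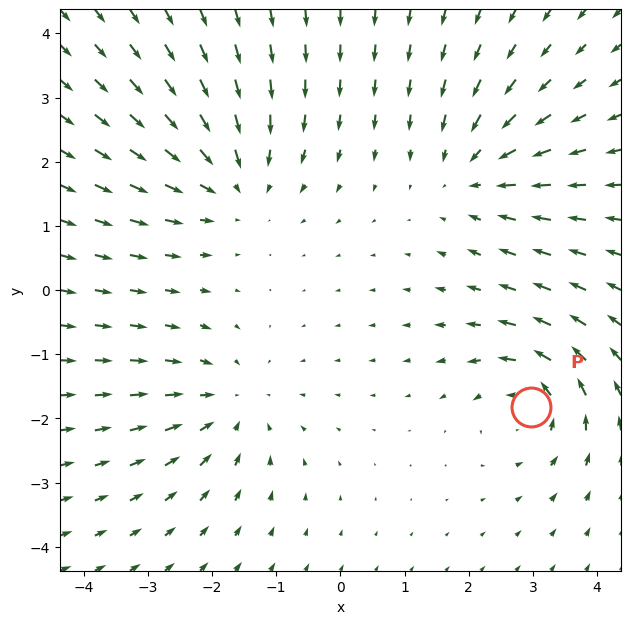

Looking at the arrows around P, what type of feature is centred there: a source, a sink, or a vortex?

vortex

At P (3.0, -1.8) the arrows circulate counterclockwise. Divergence ≈0, curl about +5 — near-zero divergence with nonzero curl is a vortex.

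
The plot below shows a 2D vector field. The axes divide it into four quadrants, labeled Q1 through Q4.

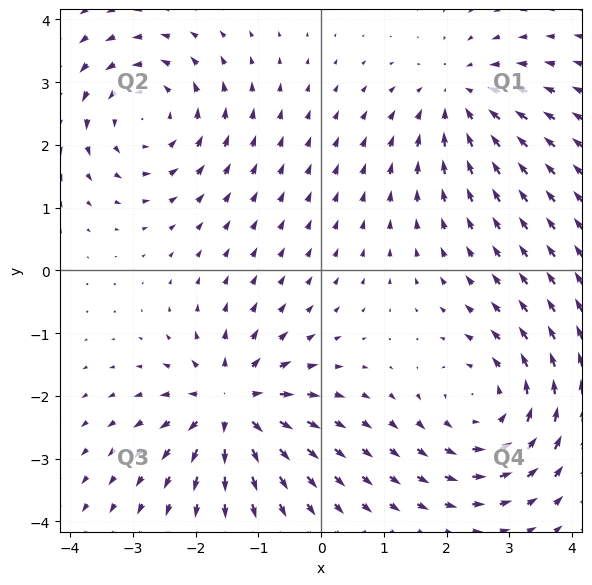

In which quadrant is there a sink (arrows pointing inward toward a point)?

Q1

The sink sits at approximately (2.2, 2.8), which lies in quadrant Q1. The divergence there is about -3, negative as expected for a sink.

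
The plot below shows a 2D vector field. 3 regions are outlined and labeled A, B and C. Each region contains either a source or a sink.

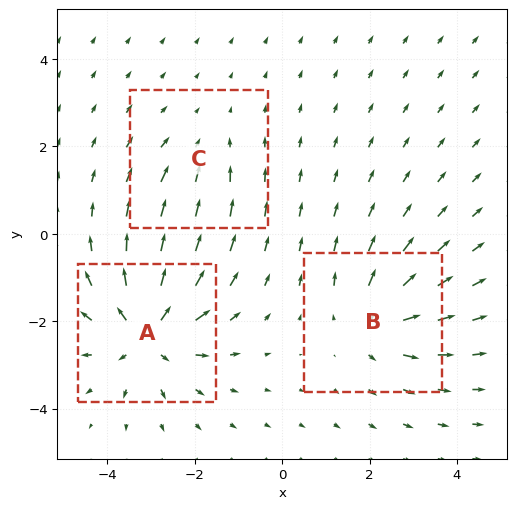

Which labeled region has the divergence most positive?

A

Divergence at each region's feature centre — A: about +5, B: about +4, C: about -2. Region A is most positive.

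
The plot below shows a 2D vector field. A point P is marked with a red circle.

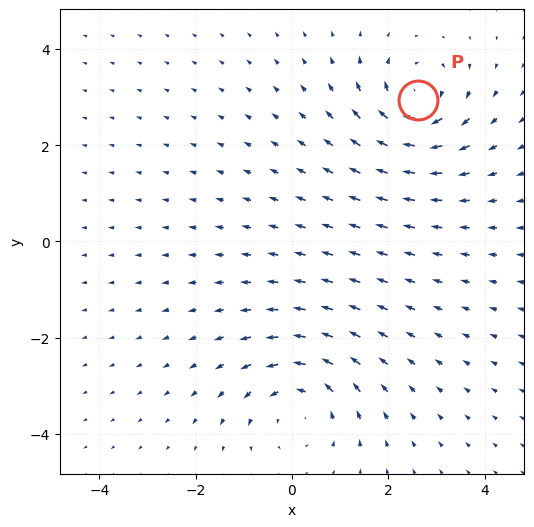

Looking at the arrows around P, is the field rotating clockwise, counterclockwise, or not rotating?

clockwise

Near P at (2.6, 2.9) the arrows circulate clockwise. The curl (z-component) there is about -6; negative curl means clockwise rotation.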